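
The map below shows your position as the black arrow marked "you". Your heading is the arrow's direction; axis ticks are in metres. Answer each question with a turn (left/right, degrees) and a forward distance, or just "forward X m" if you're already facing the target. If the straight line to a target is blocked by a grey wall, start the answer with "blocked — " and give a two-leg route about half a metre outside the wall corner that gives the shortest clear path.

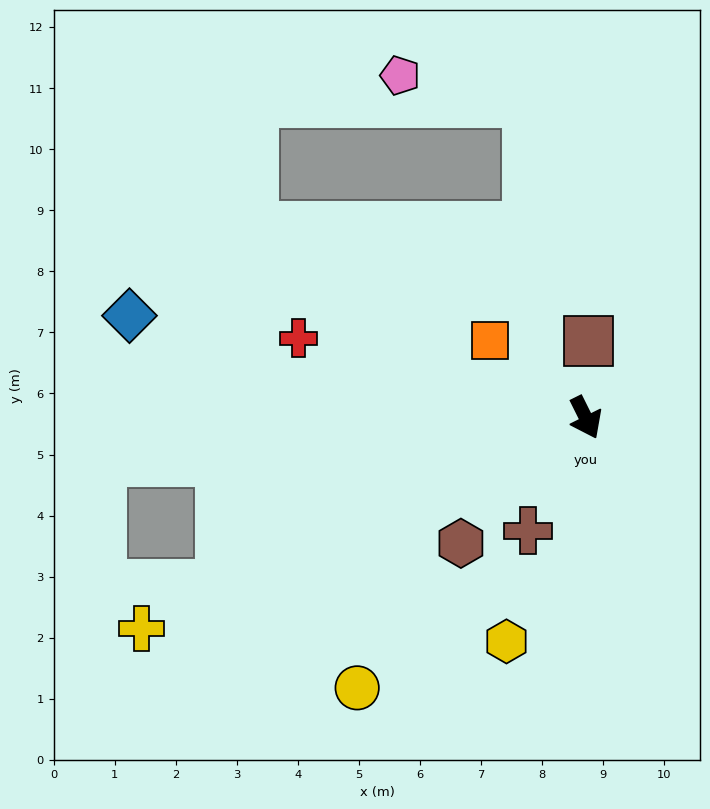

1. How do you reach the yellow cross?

turn right 91°, forward 8.1 m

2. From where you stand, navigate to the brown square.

turn left 152°, forward 1.3 m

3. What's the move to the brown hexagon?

turn right 71°, forward 2.9 m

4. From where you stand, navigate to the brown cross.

turn right 53°, forward 2.1 m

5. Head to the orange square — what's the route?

turn right 155°, forward 2.0 m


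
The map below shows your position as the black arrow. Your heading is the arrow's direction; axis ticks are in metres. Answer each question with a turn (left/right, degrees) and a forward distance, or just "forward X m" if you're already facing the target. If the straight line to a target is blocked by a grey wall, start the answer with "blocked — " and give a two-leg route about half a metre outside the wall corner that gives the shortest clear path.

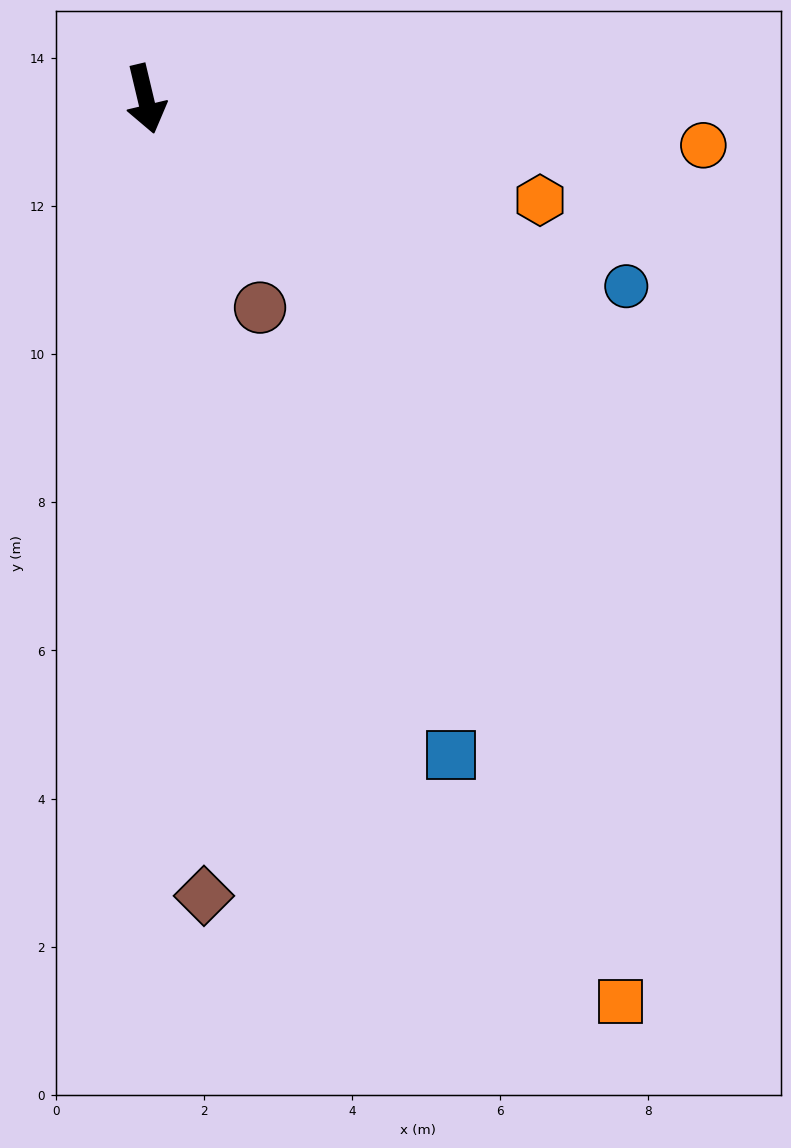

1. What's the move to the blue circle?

turn left 55°, forward 7.0 m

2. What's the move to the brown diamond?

turn right 9°, forward 10.8 m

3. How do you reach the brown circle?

turn left 15°, forward 3.2 m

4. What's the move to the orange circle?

turn left 72°, forward 7.6 m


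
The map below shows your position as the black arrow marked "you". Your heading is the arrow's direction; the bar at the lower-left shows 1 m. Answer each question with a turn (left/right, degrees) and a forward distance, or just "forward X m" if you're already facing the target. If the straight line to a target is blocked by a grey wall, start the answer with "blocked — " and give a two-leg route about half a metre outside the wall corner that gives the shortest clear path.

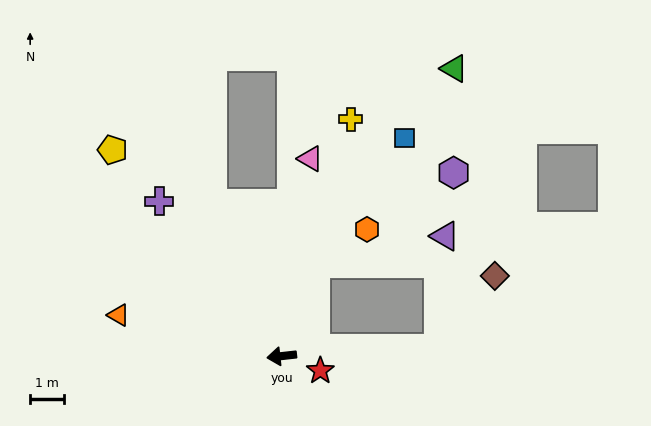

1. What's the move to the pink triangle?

turn right 105°, forward 5.9 m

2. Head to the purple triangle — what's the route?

blocked — turn right 117°, forward 2.9 m, then turn right 57°, forward 3.9 m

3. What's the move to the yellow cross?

turn right 113°, forward 7.3 m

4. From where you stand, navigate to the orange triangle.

turn right 20°, forward 5.0 m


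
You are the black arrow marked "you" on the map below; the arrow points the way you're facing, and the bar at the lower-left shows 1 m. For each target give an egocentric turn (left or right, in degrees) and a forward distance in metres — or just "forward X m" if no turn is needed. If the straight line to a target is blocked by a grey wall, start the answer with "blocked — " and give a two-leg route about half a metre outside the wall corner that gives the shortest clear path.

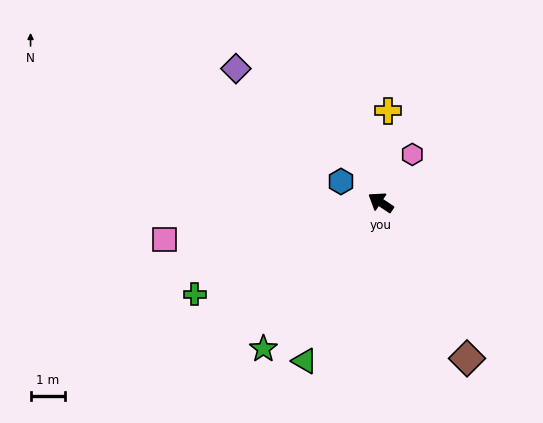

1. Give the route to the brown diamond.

turn left 152°, forward 5.1 m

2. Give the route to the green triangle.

turn left 98°, forward 5.0 m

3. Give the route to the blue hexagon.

turn left 6°, forward 1.3 m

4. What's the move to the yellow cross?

turn right 61°, forward 2.6 m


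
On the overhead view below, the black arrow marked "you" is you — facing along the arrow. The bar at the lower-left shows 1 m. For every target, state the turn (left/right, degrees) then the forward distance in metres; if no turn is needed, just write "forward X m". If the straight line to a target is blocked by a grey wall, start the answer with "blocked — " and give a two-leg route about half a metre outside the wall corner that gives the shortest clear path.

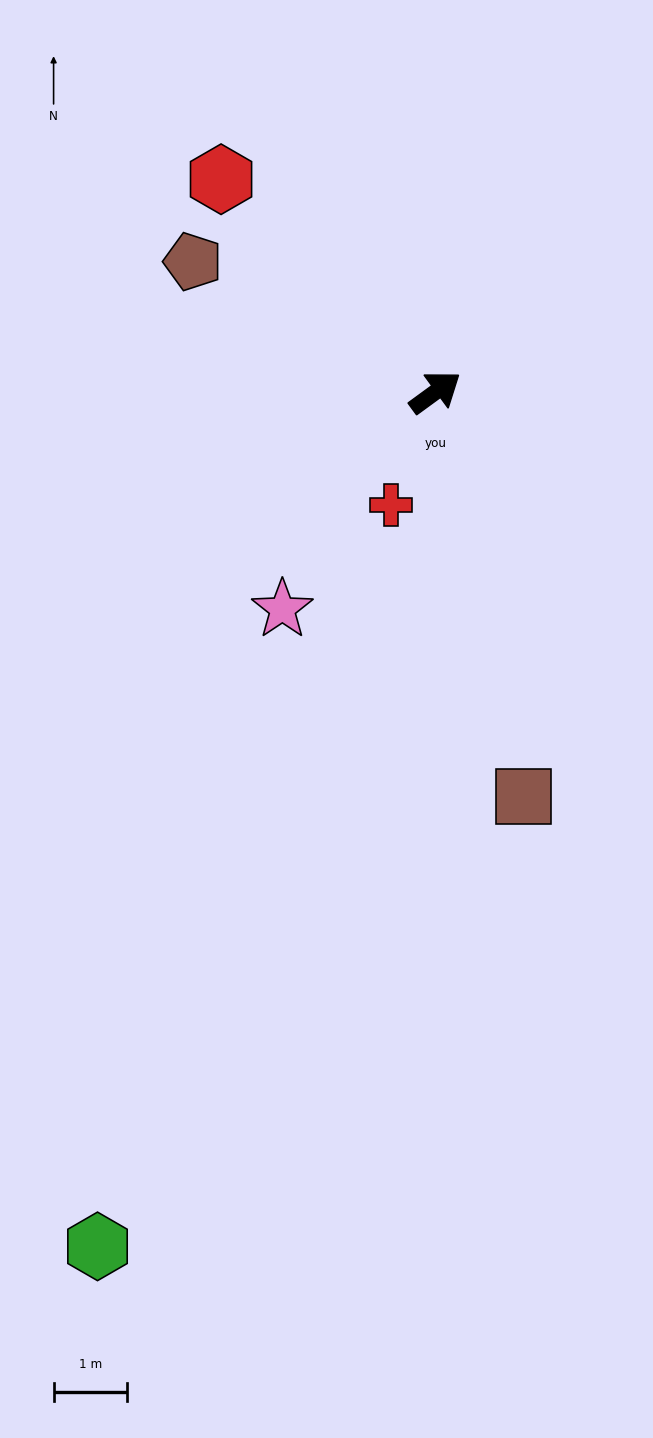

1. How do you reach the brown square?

turn right 114°, forward 5.7 m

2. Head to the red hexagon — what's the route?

turn left 99°, forward 4.1 m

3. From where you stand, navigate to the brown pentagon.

turn left 116°, forward 3.8 m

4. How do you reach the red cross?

turn right 148°, forward 1.7 m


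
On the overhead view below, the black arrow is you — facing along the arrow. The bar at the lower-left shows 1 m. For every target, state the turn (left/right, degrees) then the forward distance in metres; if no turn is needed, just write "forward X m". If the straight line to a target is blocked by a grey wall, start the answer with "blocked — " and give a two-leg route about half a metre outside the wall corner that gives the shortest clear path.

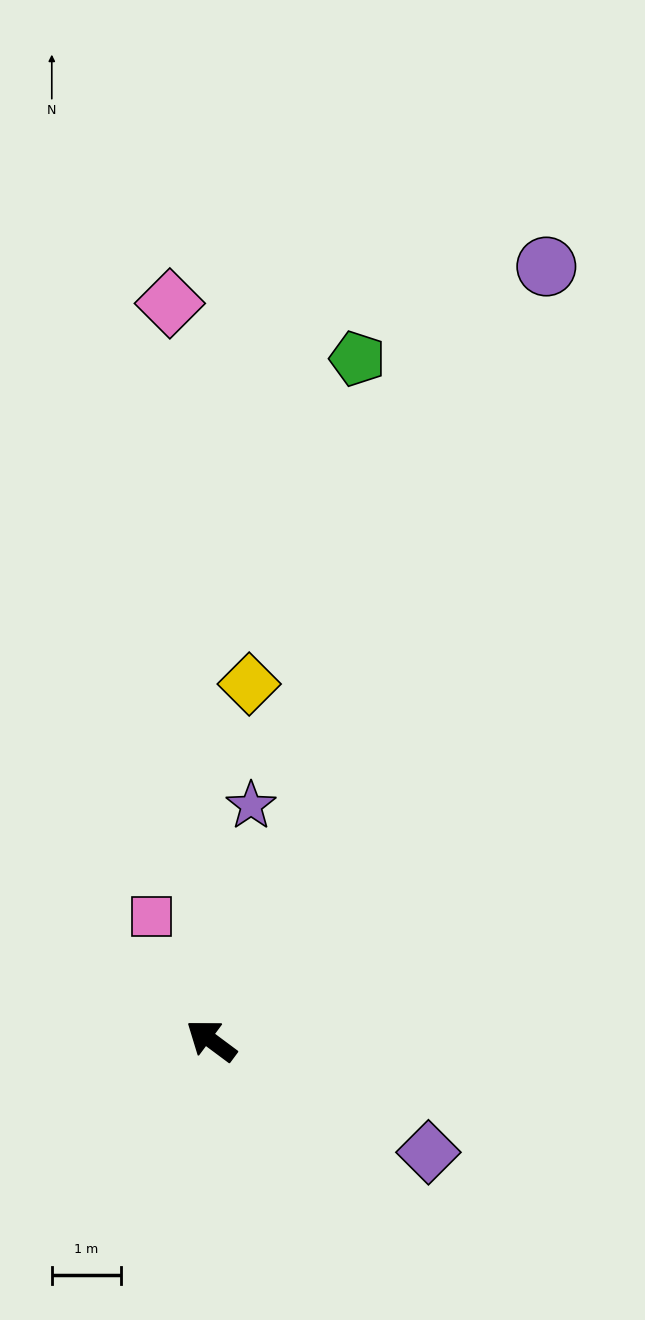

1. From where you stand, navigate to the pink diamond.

turn right 50°, forward 10.6 m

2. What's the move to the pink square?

turn right 28°, forward 2.0 m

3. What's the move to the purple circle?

turn right 77°, forward 12.1 m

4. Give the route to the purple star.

turn right 63°, forward 3.4 m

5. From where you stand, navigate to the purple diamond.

turn right 171°, forward 3.5 m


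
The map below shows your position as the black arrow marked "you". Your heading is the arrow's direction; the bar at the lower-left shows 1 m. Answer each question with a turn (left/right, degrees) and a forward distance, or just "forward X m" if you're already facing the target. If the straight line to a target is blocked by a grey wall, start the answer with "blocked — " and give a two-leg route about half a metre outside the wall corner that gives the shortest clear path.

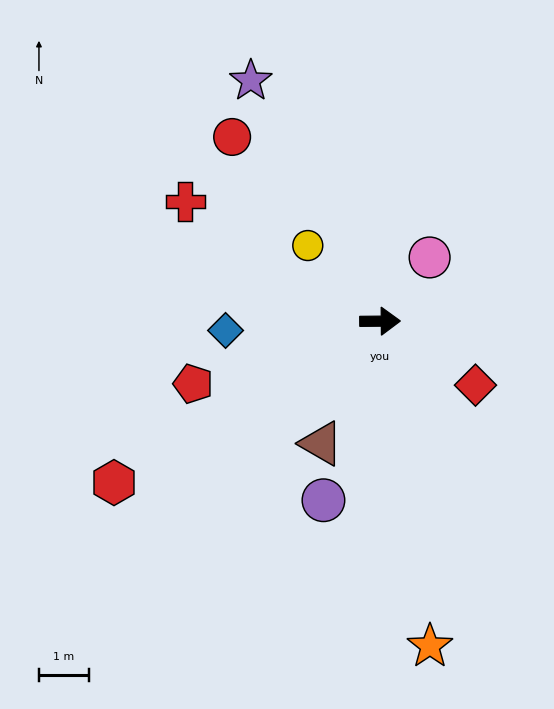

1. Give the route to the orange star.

turn right 82°, forward 6.5 m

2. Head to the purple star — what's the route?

turn left 118°, forward 5.4 m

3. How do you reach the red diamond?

turn right 34°, forward 2.3 m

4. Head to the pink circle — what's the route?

turn left 52°, forward 1.6 m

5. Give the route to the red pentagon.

turn right 162°, forward 3.9 m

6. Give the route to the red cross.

turn left 148°, forward 4.6 m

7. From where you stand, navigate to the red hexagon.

turn right 149°, forward 6.2 m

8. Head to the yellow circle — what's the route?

turn left 133°, forward 2.1 m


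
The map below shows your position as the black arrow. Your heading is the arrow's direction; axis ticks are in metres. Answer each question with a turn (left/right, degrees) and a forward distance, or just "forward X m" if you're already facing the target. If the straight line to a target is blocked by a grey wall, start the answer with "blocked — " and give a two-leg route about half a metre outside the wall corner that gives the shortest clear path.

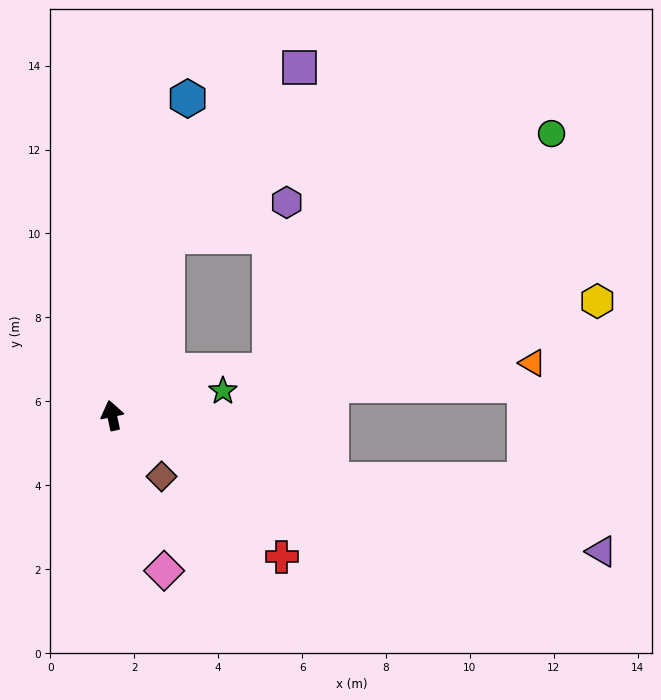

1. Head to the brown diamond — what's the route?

turn right 153°, forward 1.9 m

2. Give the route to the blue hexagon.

turn right 25°, forward 7.8 m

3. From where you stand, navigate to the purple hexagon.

blocked — turn right 29°, forward 4.5 m, then turn right 57°, forward 3.0 m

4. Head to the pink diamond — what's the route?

turn right 174°, forward 3.9 m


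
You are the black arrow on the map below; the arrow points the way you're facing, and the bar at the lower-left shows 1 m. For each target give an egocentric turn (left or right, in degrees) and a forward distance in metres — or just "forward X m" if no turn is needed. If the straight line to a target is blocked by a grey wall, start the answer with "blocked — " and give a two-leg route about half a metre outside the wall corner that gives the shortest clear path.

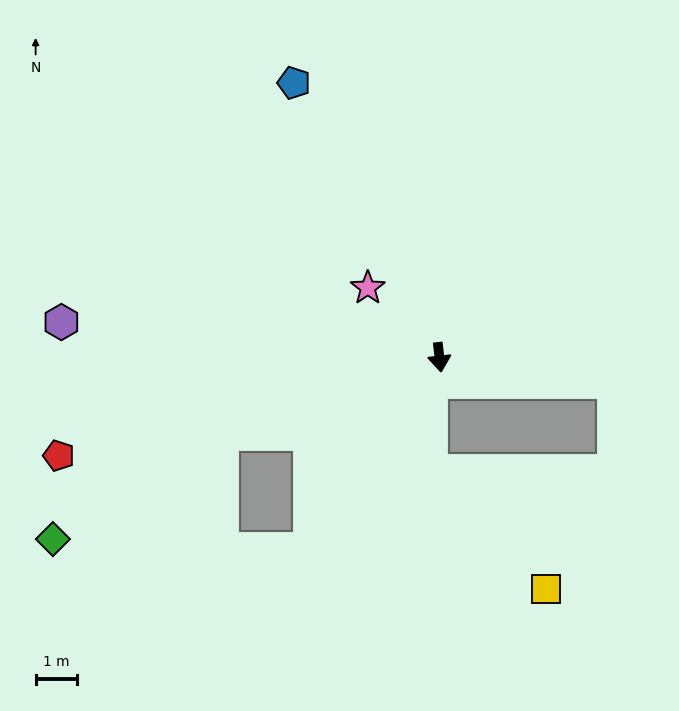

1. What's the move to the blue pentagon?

turn right 158°, forward 7.6 m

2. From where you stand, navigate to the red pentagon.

turn right 82°, forward 9.6 m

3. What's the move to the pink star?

turn right 141°, forward 2.4 m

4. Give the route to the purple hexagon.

turn right 102°, forward 9.3 m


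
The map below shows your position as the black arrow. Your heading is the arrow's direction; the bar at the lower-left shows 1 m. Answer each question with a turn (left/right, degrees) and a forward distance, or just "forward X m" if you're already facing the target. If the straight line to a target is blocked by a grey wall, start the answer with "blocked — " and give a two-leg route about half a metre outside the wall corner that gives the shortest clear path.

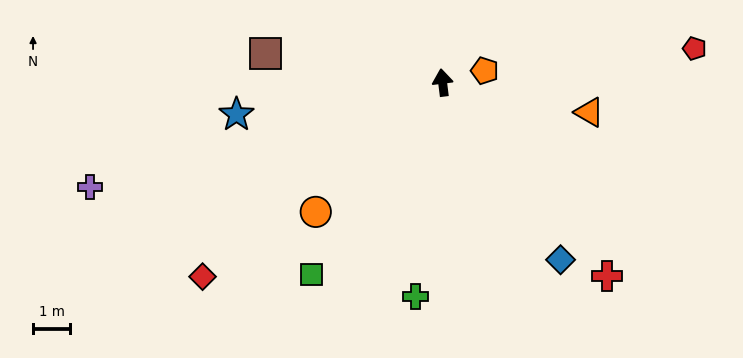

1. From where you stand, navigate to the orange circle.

turn left 129°, forward 4.9 m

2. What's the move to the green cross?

turn left 166°, forward 5.8 m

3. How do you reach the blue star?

turn left 92°, forward 5.6 m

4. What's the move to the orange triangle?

turn right 109°, forward 4.0 m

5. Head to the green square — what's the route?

turn left 139°, forward 6.3 m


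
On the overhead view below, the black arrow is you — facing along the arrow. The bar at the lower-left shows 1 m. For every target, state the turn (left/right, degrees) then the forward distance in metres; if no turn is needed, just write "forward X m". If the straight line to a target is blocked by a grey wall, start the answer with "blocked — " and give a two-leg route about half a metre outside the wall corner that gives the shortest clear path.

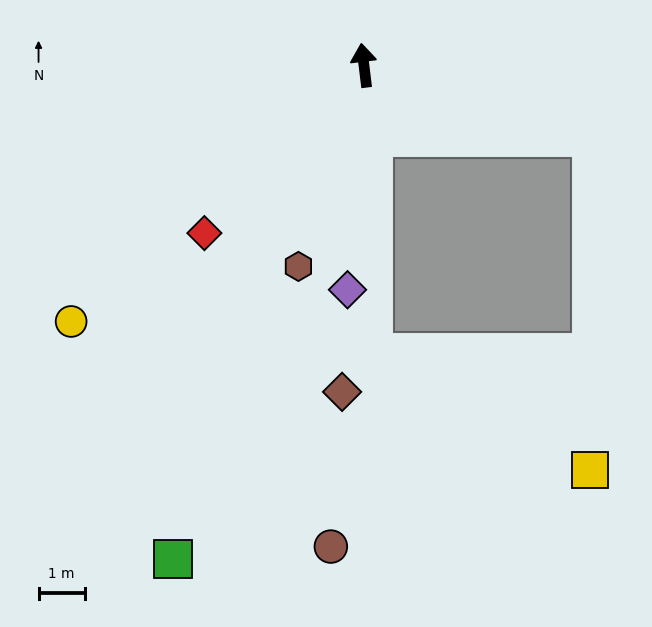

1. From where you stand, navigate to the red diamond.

turn left 130°, forward 5.0 m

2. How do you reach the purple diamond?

turn left 169°, forward 4.9 m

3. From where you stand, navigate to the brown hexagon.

turn left 155°, forward 4.6 m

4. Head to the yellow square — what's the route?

blocked — turn right 114°, forward 5.2 m, then turn right 73°, forward 7.2 m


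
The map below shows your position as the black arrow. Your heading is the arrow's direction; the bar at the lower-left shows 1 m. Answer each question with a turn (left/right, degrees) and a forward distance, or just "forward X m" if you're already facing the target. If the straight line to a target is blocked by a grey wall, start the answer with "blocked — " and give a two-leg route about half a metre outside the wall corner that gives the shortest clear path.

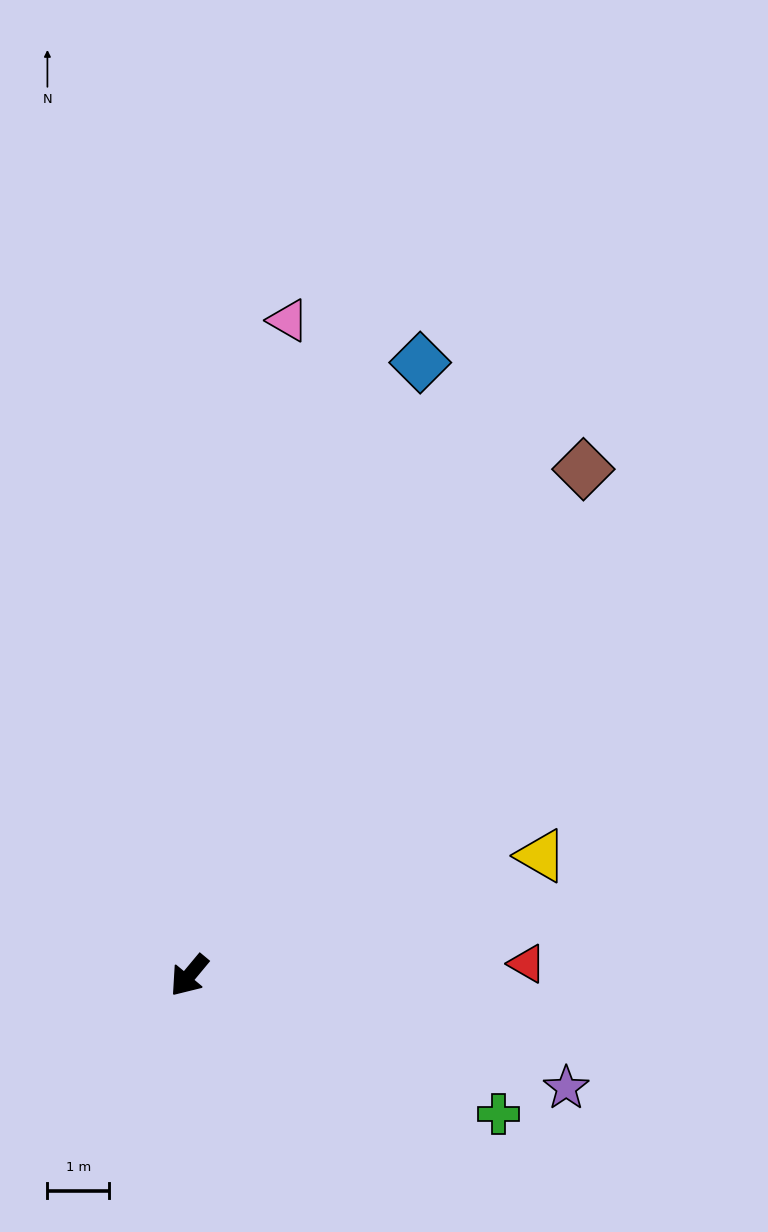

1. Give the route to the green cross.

turn left 106°, forward 5.5 m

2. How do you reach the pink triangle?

turn right 149°, forward 10.7 m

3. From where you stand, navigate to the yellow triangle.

turn left 149°, forward 6.0 m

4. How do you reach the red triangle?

turn left 132°, forward 5.5 m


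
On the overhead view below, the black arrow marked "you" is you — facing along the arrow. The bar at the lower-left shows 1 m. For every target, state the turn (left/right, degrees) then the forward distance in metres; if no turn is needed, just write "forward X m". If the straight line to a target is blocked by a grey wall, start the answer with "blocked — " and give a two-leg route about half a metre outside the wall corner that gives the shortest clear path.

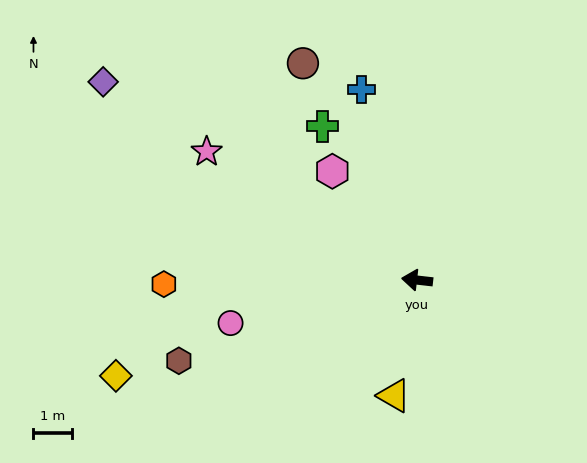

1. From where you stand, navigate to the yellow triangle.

turn left 85°, forward 3.1 m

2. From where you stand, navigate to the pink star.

turn right 25°, forward 6.4 m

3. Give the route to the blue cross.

turn right 67°, forward 5.2 m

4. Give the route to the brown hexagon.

turn left 25°, forward 6.5 m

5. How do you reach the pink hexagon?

turn right 46°, forward 3.6 m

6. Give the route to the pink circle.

turn left 19°, forward 5.0 m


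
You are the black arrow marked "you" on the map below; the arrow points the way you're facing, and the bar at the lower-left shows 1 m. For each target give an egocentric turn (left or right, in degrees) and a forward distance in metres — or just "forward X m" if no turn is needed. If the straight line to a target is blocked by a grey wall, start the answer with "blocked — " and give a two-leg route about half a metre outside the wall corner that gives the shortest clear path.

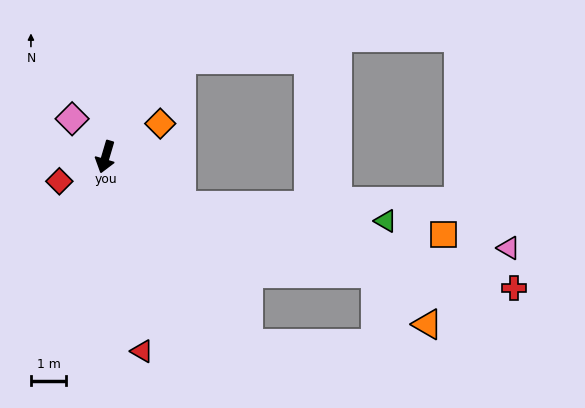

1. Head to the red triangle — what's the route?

turn left 27°, forward 5.6 m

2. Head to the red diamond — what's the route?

turn right 46°, forward 1.5 m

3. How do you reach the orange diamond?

turn left 138°, forward 1.8 m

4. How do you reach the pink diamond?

turn right 122°, forward 1.4 m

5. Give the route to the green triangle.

blocked — turn left 74°, forward 2.6 m, then turn left 28°, forward 5.8 m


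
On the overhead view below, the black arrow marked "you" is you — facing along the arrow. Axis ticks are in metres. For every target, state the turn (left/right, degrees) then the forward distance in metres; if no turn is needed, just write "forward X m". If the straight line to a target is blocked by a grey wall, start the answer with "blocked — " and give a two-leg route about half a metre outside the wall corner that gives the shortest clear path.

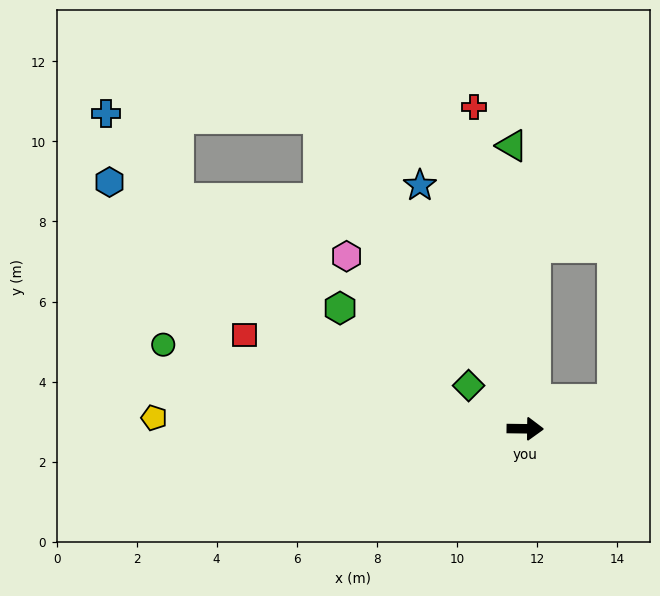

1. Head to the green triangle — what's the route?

turn left 93°, forward 7.1 m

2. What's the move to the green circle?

turn left 168°, forward 9.3 m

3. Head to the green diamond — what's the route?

turn left 143°, forward 1.8 m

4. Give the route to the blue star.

turn left 114°, forward 6.6 m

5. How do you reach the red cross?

turn left 100°, forward 8.1 m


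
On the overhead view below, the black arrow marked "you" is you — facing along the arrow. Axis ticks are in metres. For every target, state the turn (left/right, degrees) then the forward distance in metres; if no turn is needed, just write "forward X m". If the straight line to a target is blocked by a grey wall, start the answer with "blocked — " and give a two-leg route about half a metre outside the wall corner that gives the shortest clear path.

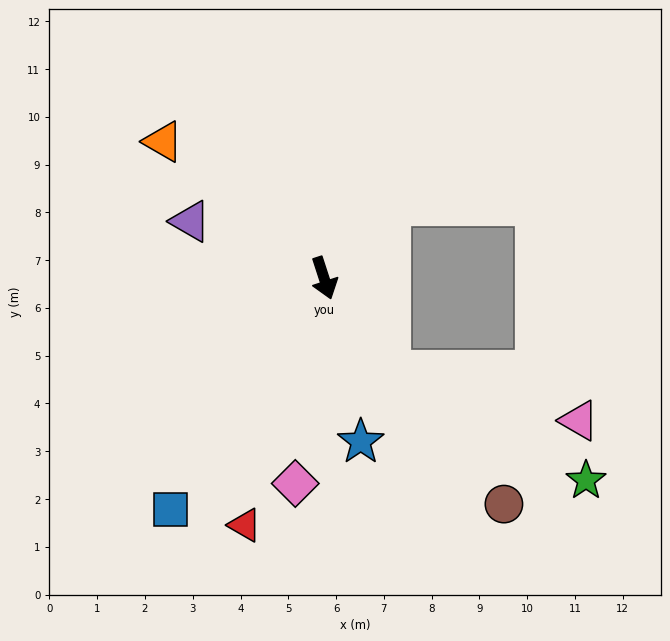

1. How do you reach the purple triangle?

turn right 131°, forward 3.0 m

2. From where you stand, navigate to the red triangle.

turn right 36°, forward 5.4 m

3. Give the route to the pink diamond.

turn right 26°, forward 4.3 m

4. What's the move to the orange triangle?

turn right 148°, forward 4.4 m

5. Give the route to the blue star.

turn right 5°, forward 3.5 m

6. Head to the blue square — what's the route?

turn right 52°, forward 5.8 m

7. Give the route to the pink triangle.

blocked — turn left 18°, forward 2.4 m, then turn left 39°, forward 4.1 m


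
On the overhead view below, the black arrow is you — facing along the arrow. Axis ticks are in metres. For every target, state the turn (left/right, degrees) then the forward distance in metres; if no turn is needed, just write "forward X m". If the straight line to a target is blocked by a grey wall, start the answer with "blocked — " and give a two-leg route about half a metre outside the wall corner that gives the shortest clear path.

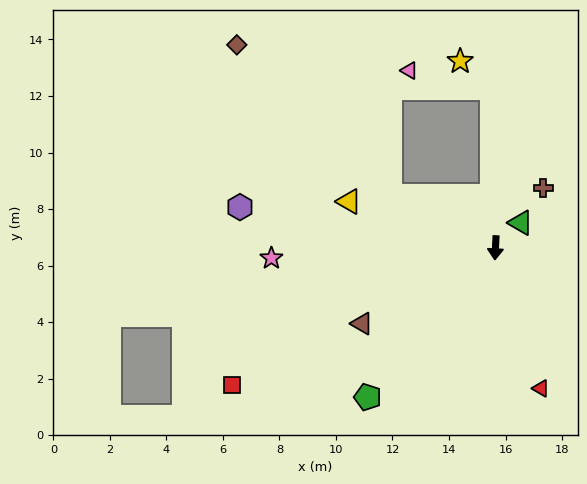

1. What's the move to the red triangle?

turn left 21°, forward 5.2 m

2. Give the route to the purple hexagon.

turn right 96°, forward 9.2 m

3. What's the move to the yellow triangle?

turn right 105°, forward 5.4 m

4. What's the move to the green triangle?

turn left 138°, forward 1.3 m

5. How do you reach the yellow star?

blocked — turn right 176°, forward 5.7 m, then turn left 48°, forward 1.5 m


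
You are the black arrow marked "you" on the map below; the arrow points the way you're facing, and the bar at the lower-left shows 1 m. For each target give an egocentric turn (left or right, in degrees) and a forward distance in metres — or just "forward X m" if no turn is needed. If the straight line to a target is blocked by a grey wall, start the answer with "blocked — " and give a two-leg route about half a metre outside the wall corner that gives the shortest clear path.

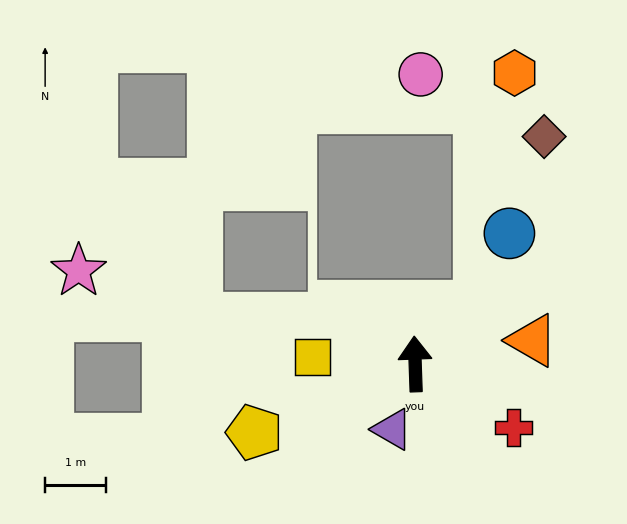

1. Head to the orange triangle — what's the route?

turn right 81°, forward 2.0 m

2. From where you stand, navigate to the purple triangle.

turn left 159°, forward 1.1 m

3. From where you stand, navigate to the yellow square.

turn left 84°, forward 1.7 m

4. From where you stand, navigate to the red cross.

turn right 125°, forward 1.9 m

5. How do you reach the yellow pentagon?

turn left 111°, forward 2.9 m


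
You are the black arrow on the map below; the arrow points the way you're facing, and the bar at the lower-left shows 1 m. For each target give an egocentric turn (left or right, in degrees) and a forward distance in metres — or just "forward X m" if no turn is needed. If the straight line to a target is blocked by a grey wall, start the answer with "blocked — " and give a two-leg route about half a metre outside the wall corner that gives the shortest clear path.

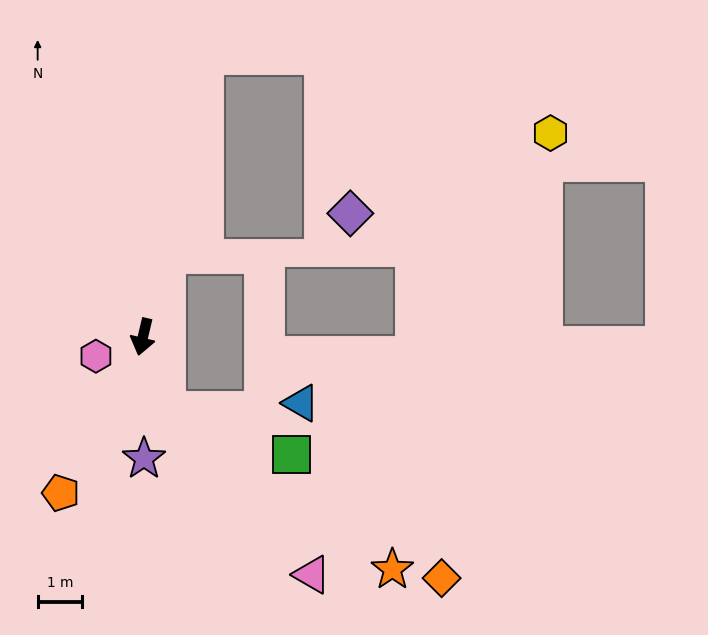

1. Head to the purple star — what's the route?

turn left 14°, forward 2.7 m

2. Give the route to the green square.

blocked — turn left 32°, forward 1.7 m, then turn left 52°, forward 3.0 m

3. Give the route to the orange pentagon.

turn right 14°, forward 4.0 m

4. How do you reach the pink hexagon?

turn right 54°, forward 1.1 m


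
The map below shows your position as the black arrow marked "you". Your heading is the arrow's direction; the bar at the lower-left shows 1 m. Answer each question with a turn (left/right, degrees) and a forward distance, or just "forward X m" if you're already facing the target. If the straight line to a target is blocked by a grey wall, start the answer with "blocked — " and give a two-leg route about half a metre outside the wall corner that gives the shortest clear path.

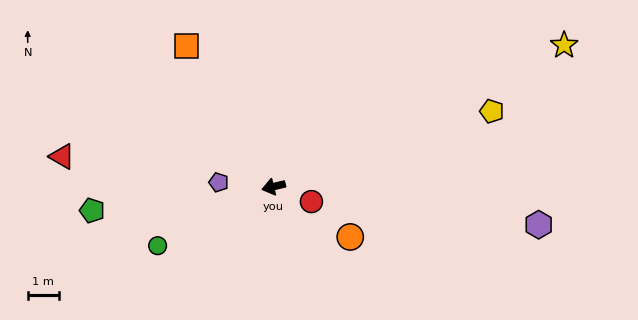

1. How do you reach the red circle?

turn left 145°, forward 1.3 m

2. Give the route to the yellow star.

turn right 168°, forward 10.4 m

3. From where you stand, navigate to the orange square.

turn right 72°, forward 5.3 m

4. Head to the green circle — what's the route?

turn left 13°, forward 4.2 m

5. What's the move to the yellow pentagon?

turn right 175°, forward 7.4 m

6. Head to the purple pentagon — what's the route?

turn right 18°, forward 1.8 m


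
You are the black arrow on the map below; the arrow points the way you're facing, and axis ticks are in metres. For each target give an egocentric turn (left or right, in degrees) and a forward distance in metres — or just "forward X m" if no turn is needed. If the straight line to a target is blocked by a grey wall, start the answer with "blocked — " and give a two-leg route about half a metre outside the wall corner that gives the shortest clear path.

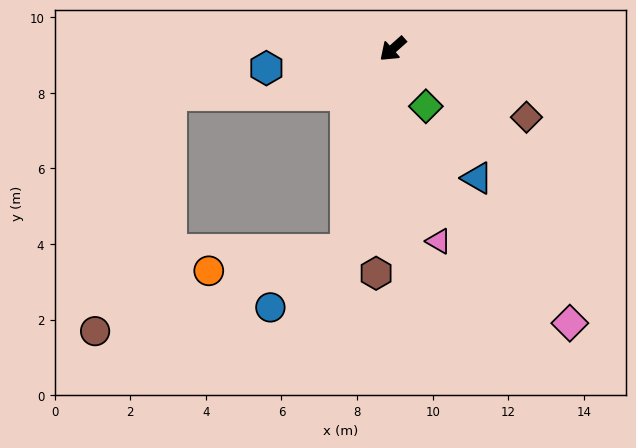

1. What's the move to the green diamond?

turn left 78°, forward 1.8 m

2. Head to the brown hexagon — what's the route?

turn left 44°, forward 6.0 m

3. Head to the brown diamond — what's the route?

turn left 111°, forward 4.0 m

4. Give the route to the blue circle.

blocked — turn left 35°, forward 5.5 m, then turn right 39°, forward 2.5 m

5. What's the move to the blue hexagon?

turn right 33°, forward 3.4 m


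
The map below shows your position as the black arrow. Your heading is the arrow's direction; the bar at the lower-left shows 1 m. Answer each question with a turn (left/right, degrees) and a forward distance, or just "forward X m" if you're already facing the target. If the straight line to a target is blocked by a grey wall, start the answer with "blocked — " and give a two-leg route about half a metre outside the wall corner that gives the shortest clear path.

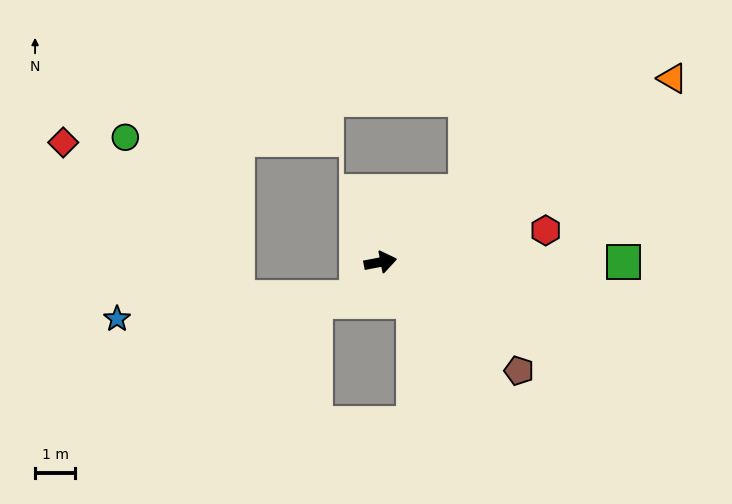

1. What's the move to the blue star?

blocked — turn right 136°, forward 1.1 m, then turn right 50°, forward 6.0 m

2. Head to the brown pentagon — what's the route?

turn right 49°, forward 4.4 m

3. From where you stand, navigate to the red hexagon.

forward 4.2 m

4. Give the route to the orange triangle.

turn left 21°, forward 8.7 m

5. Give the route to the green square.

turn right 11°, forward 6.1 m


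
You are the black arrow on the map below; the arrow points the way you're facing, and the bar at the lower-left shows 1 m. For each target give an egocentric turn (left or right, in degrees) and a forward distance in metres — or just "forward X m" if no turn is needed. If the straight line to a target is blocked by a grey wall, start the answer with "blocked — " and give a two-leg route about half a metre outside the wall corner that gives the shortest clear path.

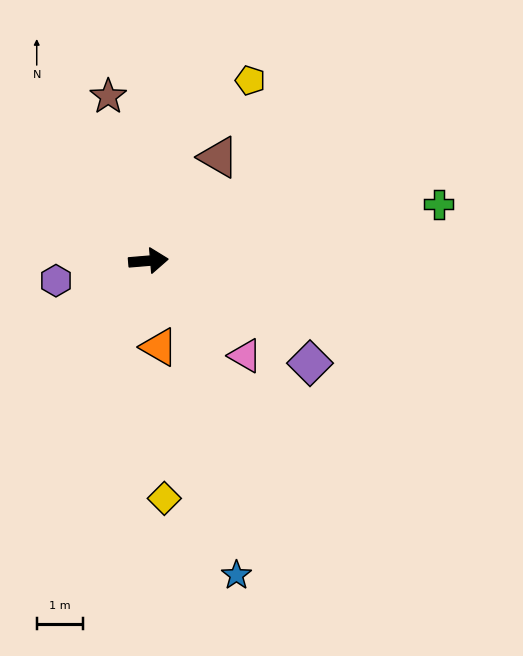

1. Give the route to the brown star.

turn left 99°, forward 3.7 m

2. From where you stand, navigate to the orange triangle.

turn right 88°, forward 1.9 m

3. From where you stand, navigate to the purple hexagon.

turn right 173°, forward 2.0 m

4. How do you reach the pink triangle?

turn right 49°, forward 2.9 m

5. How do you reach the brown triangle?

turn left 51°, forward 2.7 m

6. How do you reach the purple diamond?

turn right 37°, forward 4.1 m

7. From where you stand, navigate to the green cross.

turn left 6°, forward 6.4 m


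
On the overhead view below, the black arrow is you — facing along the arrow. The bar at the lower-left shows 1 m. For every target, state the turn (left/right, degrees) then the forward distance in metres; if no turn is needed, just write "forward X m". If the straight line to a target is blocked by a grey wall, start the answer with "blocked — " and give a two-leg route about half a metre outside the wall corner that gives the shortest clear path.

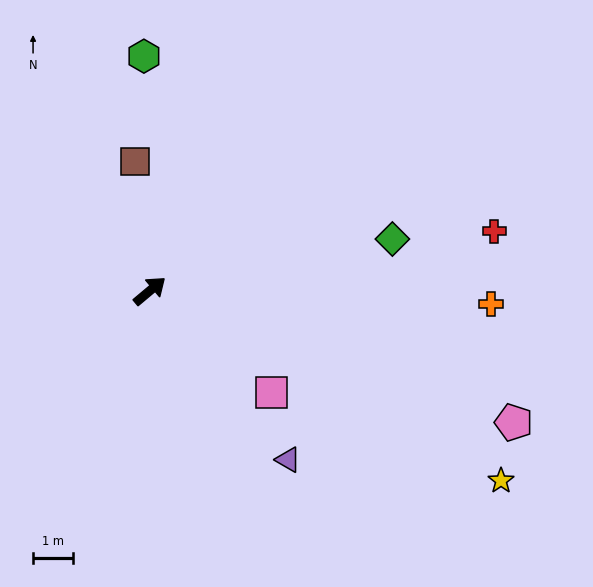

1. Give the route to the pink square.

turn right 80°, forward 4.0 m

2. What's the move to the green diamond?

turn right 28°, forward 6.2 m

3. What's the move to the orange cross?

turn right 42°, forward 8.6 m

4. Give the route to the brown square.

turn left 57°, forward 3.3 m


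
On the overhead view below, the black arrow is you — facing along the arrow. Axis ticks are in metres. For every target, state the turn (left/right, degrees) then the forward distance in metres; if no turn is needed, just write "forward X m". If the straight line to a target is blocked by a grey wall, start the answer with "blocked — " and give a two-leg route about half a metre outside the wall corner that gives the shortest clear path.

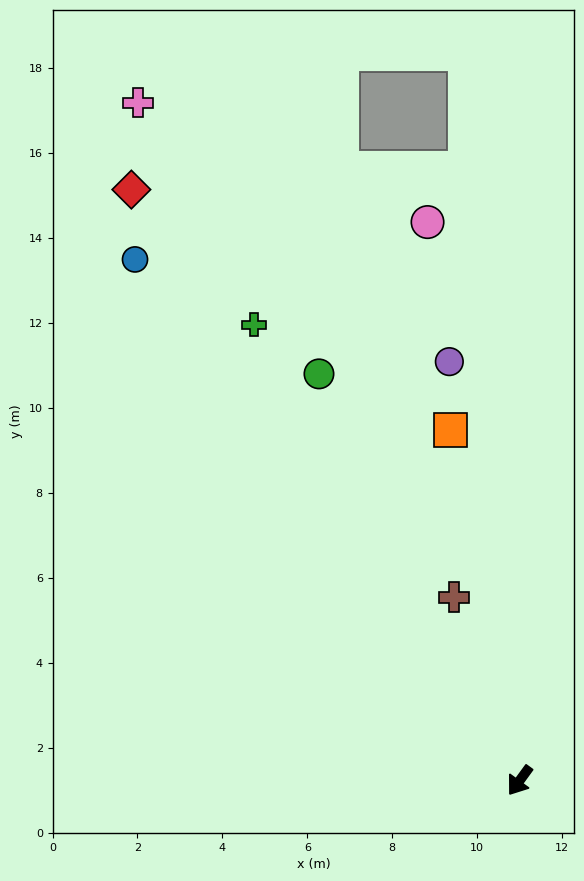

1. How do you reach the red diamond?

turn right 111°, forward 16.7 m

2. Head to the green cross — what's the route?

turn right 114°, forward 12.4 m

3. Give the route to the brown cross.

turn right 124°, forward 4.6 m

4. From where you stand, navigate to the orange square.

turn right 133°, forward 8.4 m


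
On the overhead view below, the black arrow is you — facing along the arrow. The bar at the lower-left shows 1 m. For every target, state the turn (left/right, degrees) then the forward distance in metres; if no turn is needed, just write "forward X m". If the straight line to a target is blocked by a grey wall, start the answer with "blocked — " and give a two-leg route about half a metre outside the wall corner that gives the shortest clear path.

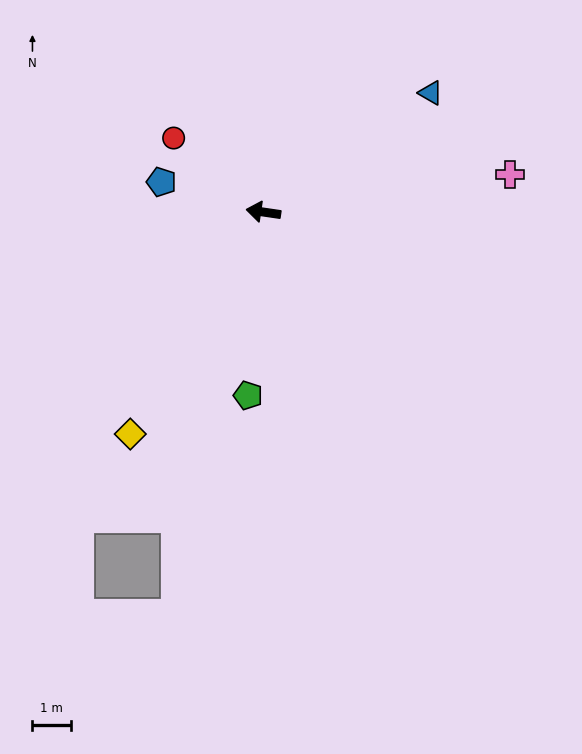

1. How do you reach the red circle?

turn right 31°, forward 3.0 m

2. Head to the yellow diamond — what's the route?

turn left 67°, forward 6.8 m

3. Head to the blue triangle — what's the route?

turn right 136°, forward 5.4 m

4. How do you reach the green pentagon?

turn left 94°, forward 4.8 m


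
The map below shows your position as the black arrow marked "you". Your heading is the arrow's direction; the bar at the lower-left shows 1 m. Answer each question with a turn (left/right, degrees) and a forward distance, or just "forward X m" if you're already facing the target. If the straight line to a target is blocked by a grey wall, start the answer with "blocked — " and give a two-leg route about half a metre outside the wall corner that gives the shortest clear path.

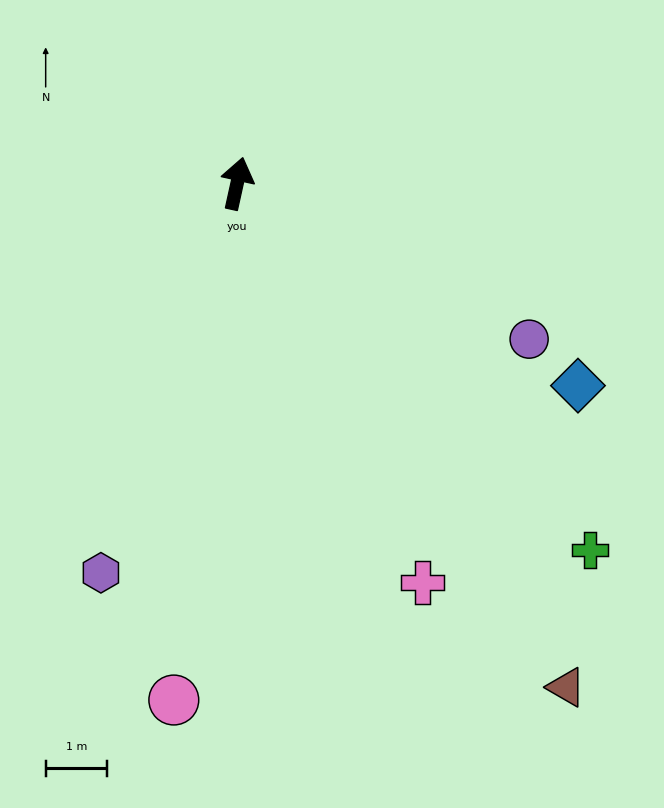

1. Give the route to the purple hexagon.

turn left 173°, forward 6.7 m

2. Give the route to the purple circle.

turn right 106°, forward 5.4 m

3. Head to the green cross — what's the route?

turn right 124°, forward 8.3 m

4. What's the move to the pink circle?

turn right 175°, forward 8.5 m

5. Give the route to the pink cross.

turn right 143°, forward 7.2 m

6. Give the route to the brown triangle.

turn right 134°, forward 9.8 m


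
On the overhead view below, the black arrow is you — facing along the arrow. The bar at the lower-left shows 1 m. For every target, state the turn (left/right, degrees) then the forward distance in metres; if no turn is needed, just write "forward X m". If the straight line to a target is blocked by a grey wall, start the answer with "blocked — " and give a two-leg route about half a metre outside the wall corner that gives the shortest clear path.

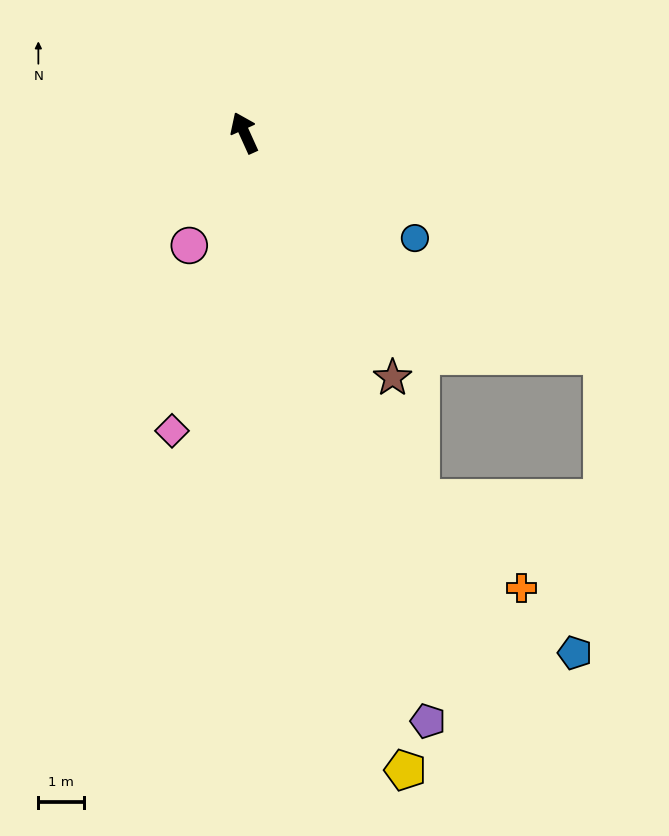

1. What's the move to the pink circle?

turn left 130°, forward 2.7 m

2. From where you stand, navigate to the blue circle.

turn right 146°, forward 4.4 m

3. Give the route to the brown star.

turn right 173°, forward 6.2 m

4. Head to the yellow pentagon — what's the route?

turn left 170°, forward 14.3 m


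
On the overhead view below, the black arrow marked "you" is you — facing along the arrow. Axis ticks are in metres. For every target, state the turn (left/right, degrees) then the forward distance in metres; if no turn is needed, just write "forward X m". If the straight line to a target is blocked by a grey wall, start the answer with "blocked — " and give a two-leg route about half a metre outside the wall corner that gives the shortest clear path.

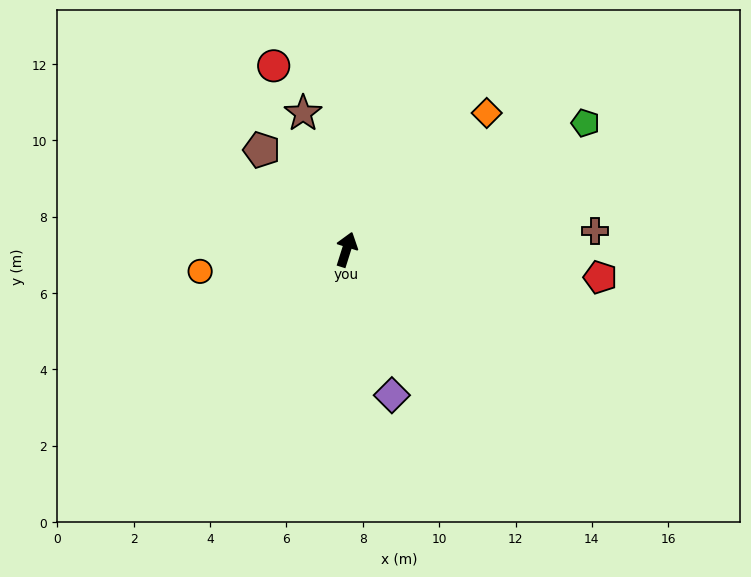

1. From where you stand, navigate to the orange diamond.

turn right 28°, forward 5.1 m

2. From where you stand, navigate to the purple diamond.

turn right 145°, forward 4.0 m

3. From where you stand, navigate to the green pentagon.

turn right 45°, forward 7.1 m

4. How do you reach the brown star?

turn left 35°, forward 3.7 m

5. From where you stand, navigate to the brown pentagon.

turn left 58°, forward 3.4 m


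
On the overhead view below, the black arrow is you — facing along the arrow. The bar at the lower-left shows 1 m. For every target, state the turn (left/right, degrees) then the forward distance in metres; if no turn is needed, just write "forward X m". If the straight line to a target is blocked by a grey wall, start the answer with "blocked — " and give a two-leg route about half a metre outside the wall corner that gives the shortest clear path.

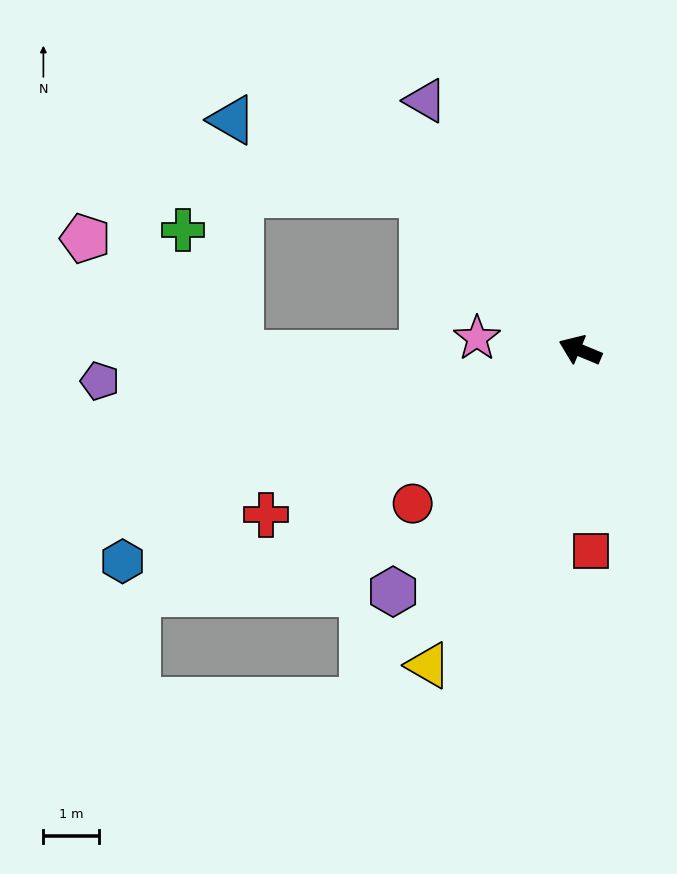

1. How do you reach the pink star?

turn left 16°, forward 1.9 m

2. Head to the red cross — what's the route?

turn left 50°, forward 6.4 m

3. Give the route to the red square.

turn left 116°, forward 3.6 m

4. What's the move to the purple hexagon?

turn left 75°, forward 5.5 m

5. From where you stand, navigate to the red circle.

turn left 65°, forward 4.1 m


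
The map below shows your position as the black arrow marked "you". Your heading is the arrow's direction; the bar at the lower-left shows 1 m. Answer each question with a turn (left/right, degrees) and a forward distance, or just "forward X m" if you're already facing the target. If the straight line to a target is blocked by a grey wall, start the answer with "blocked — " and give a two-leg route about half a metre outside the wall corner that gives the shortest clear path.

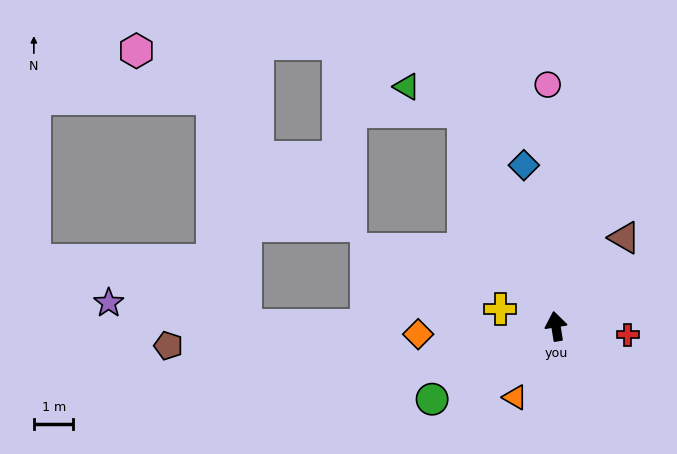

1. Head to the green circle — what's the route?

turn left 111°, forward 3.6 m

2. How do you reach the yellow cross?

turn left 64°, forward 1.5 m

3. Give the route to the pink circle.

turn right 7°, forward 6.1 m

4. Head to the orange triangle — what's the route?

turn left 141°, forward 2.1 m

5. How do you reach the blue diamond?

turn left 2°, forward 4.1 m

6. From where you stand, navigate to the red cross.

turn right 106°, forward 1.8 m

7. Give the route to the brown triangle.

turn right 47°, forward 2.8 m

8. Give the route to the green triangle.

blocked — turn left 14°, forward 5.9 m, then turn left 44°, forward 1.6 m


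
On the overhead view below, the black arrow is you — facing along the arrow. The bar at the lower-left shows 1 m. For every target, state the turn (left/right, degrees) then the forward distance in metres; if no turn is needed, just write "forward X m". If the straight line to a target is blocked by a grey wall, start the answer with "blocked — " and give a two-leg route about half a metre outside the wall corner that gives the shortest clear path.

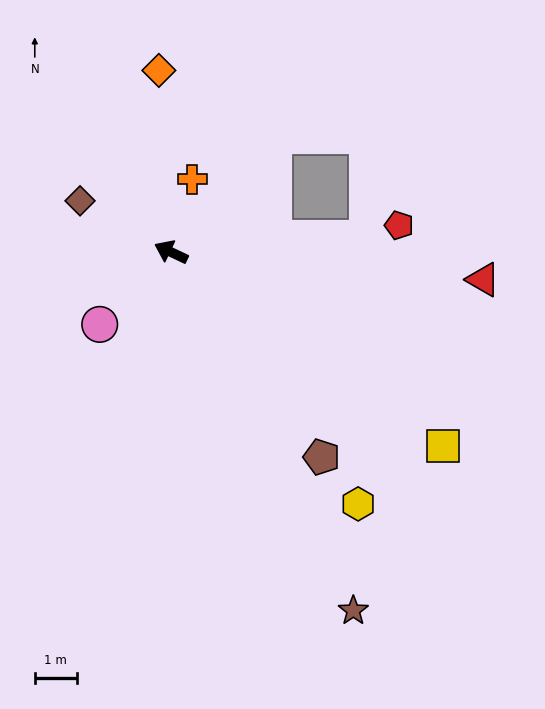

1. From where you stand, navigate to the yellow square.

turn left 170°, forward 7.9 m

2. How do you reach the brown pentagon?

turn left 152°, forward 6.0 m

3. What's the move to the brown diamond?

turn right 4°, forward 2.5 m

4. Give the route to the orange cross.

turn right 81°, forward 1.8 m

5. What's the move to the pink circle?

turn left 71°, forward 2.4 m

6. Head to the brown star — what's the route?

turn left 142°, forward 9.6 m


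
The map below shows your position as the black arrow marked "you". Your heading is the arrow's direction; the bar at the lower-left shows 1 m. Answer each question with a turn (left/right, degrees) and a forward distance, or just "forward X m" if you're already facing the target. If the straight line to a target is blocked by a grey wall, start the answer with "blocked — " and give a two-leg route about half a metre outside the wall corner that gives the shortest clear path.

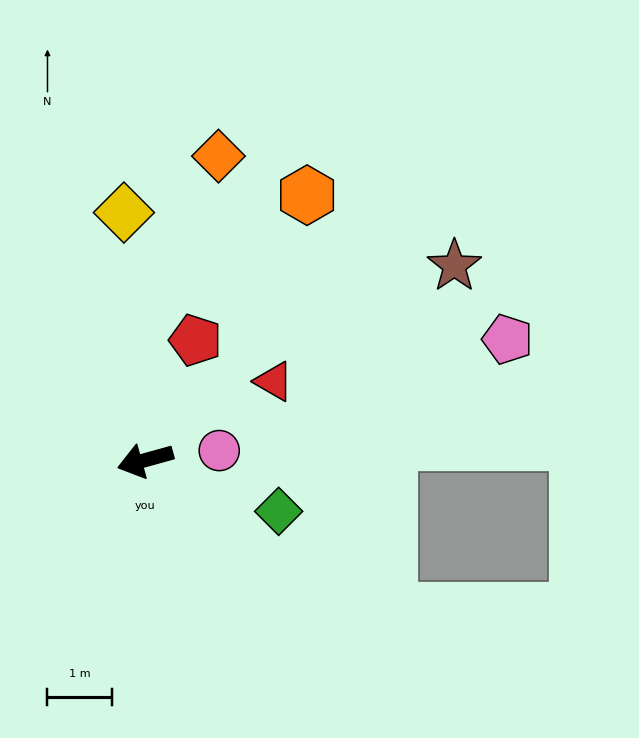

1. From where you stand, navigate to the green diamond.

turn left 143°, forward 2.2 m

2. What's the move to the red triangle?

turn right 164°, forward 2.3 m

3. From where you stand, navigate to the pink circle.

turn left 172°, forward 1.2 m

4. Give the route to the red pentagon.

turn right 128°, forward 2.0 m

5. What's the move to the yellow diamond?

turn right 101°, forward 3.9 m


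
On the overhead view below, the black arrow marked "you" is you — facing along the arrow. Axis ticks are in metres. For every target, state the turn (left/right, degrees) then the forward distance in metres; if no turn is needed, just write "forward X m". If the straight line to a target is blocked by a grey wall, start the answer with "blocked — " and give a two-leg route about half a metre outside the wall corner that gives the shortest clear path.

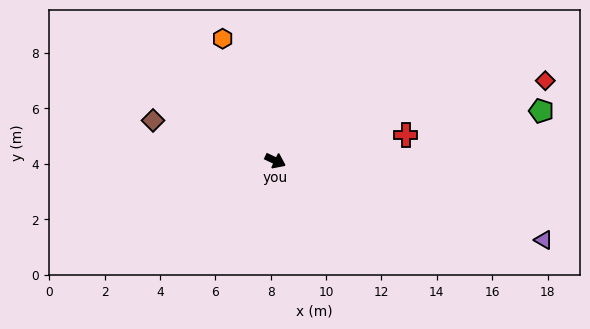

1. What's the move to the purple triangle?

turn left 9°, forward 10.1 m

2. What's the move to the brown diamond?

turn right 173°, forward 4.7 m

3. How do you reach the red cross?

turn left 37°, forward 4.8 m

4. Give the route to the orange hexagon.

turn left 139°, forward 4.8 m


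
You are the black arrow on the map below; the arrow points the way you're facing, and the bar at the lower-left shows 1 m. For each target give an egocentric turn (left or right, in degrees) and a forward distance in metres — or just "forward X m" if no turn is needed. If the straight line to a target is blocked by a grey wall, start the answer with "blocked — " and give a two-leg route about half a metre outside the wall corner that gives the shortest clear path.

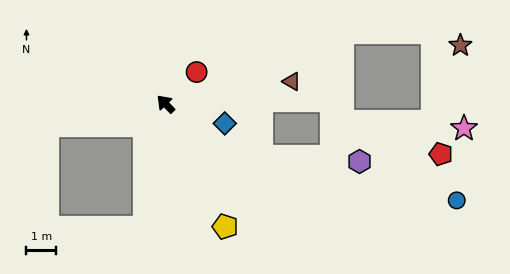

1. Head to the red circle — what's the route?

turn right 88°, forward 1.5 m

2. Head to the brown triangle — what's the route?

turn right 124°, forward 4.4 m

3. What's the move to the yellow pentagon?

turn left 162°, forward 4.6 m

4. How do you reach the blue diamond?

turn right 152°, forward 2.1 m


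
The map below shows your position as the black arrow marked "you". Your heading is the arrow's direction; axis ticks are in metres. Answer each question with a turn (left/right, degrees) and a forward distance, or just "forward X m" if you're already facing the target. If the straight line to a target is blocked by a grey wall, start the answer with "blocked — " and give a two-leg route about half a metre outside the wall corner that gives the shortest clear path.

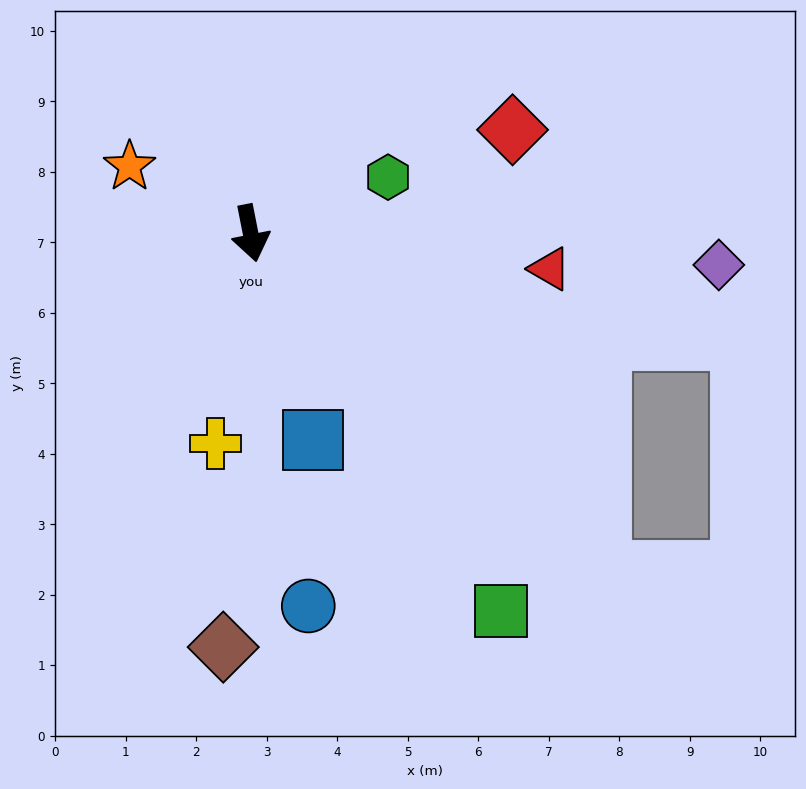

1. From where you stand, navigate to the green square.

turn left 22°, forward 6.4 m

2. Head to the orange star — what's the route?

turn right 130°, forward 2.0 m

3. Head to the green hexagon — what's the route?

turn left 101°, forward 2.1 m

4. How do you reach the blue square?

turn left 6°, forward 3.1 m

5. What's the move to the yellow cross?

turn right 21°, forward 3.0 m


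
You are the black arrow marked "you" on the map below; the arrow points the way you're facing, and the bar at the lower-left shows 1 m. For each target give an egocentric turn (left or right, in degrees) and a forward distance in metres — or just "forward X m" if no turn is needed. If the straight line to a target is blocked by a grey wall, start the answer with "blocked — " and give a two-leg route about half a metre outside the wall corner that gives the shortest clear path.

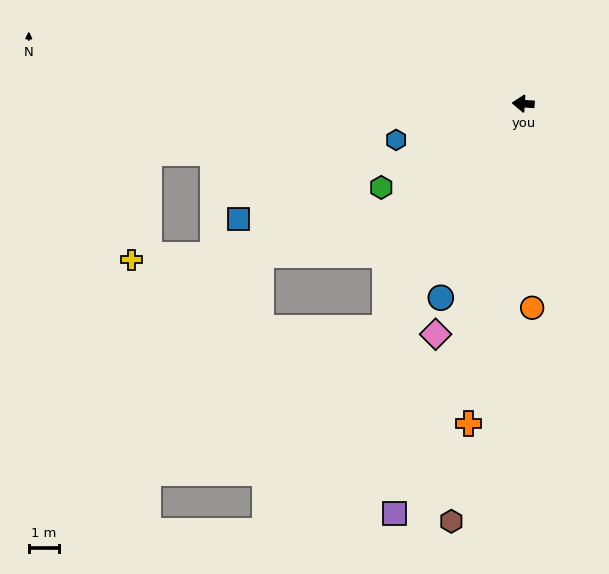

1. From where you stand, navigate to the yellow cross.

blocked — turn left 11°, forward 12.4 m, then turn left 73°, forward 3.5 m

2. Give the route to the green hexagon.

turn left 34°, forward 5.4 m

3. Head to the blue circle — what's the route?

turn left 71°, forward 6.9 m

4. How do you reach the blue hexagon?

turn left 20°, forward 4.3 m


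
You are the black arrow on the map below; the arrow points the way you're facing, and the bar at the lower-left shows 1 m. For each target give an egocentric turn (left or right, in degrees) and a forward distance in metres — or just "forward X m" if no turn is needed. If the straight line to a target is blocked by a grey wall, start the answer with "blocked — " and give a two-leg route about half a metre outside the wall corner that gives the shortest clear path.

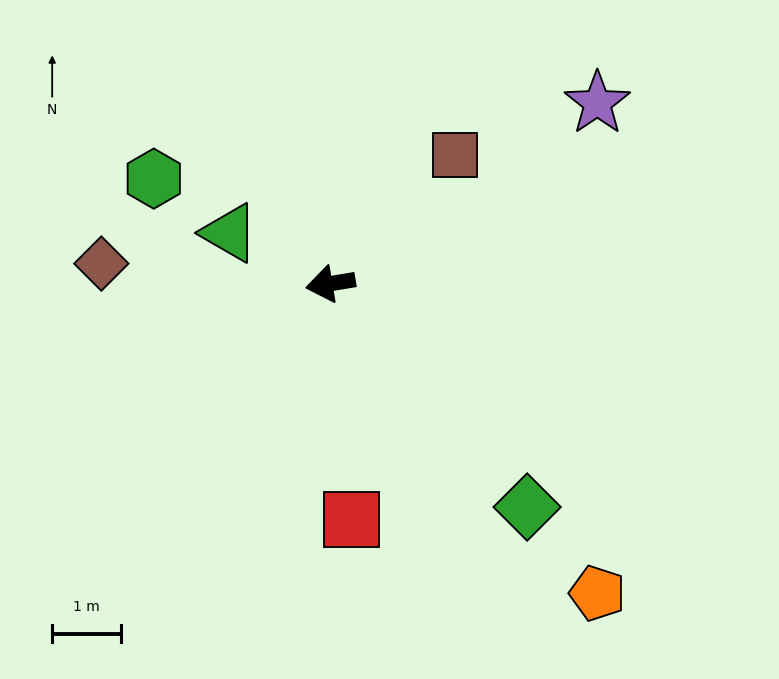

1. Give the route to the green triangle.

turn right 36°, forward 1.6 m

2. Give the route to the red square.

turn left 86°, forward 3.5 m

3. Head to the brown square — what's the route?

turn right 143°, forward 2.6 m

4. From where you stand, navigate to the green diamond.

turn left 122°, forward 4.3 m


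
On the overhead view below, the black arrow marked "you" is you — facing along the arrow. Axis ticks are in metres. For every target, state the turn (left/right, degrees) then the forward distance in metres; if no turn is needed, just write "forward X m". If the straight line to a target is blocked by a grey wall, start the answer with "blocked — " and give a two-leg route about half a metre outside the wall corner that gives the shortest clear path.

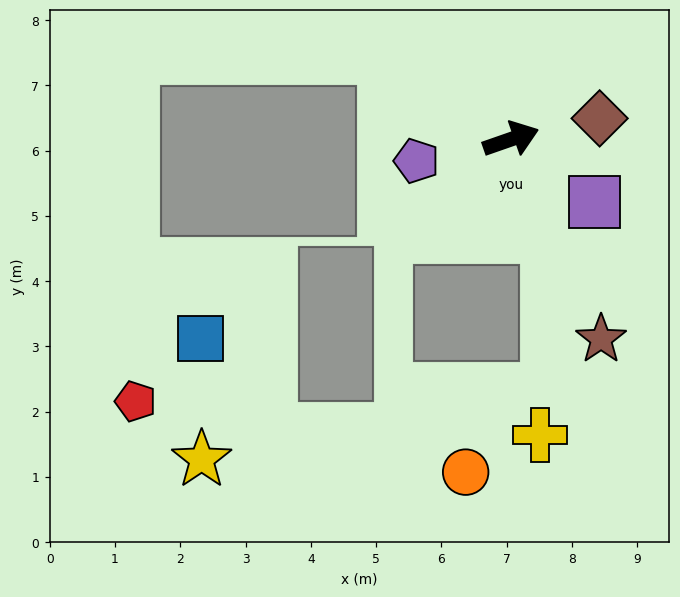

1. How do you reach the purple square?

turn right 56°, forward 1.6 m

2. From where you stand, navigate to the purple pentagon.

turn left 174°, forward 1.5 m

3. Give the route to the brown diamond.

turn right 6°, forward 1.4 m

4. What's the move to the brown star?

turn right 85°, forward 3.4 m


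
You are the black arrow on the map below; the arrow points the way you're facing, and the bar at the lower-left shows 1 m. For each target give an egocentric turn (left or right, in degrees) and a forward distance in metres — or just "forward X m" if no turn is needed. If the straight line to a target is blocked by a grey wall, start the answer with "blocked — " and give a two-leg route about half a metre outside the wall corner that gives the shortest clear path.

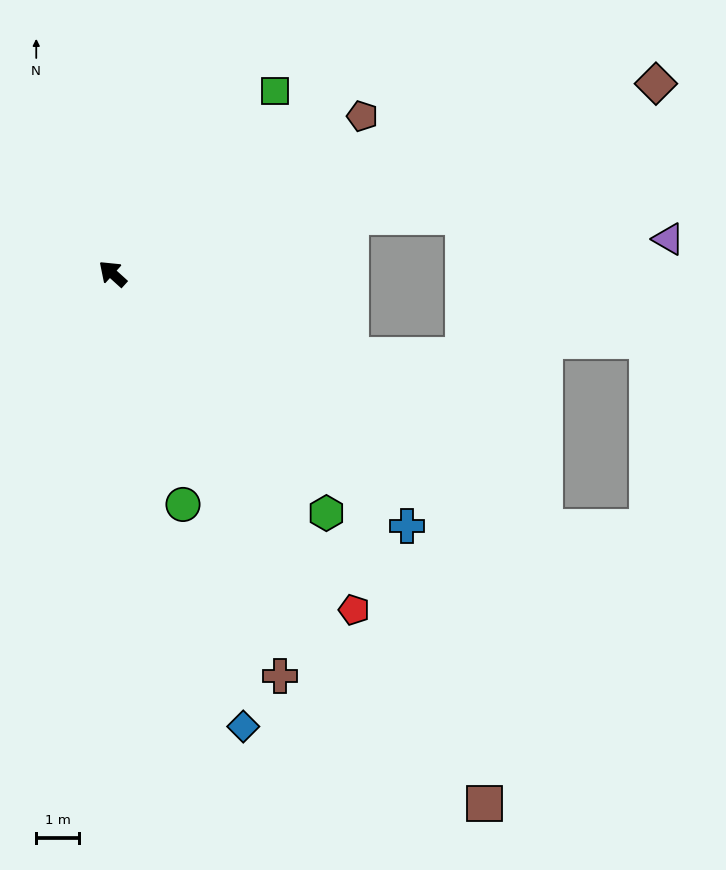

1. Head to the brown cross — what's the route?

turn left 155°, forward 10.2 m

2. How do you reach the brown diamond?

turn right 119°, forward 13.5 m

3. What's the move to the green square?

turn right 90°, forward 5.7 m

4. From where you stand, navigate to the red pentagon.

turn left 168°, forward 9.7 m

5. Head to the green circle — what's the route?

turn left 149°, forward 5.7 m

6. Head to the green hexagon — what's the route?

turn left 174°, forward 7.6 m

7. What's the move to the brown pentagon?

turn right 106°, forward 6.9 m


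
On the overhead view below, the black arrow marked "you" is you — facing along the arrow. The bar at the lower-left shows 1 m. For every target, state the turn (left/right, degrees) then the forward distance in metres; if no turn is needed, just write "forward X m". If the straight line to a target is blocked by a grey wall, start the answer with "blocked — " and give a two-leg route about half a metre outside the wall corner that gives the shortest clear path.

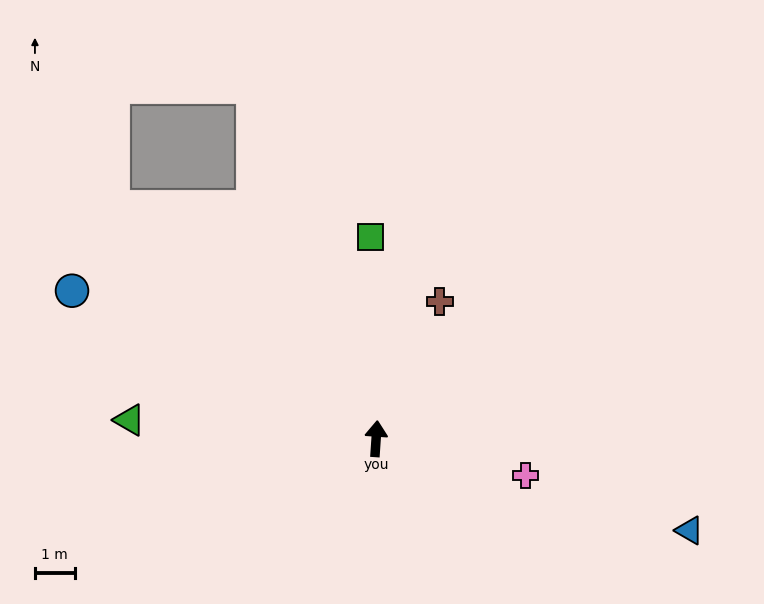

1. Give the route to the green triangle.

turn left 90°, forward 6.2 m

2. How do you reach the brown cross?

turn right 21°, forward 3.8 m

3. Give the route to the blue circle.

turn left 68°, forward 8.5 m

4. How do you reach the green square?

turn left 5°, forward 5.1 m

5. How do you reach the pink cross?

turn right 100°, forward 3.9 m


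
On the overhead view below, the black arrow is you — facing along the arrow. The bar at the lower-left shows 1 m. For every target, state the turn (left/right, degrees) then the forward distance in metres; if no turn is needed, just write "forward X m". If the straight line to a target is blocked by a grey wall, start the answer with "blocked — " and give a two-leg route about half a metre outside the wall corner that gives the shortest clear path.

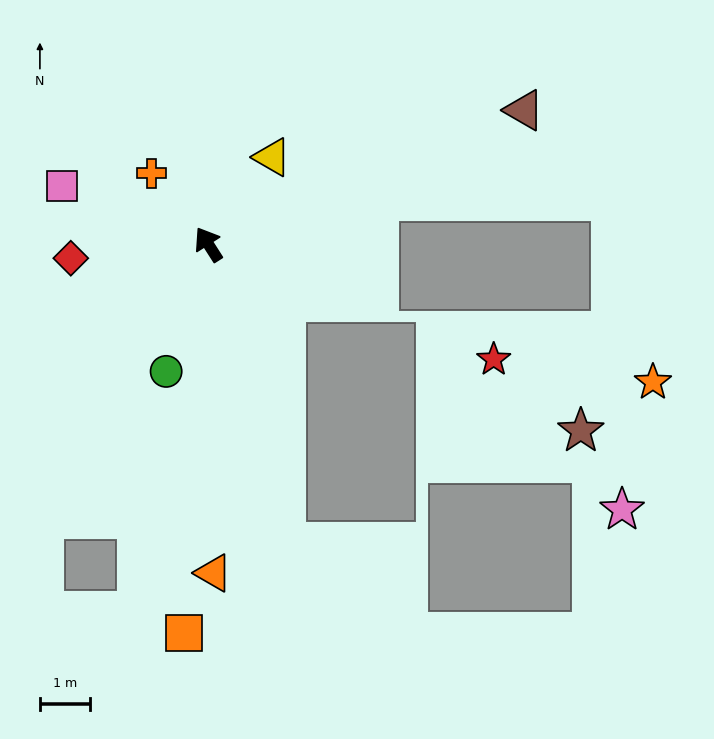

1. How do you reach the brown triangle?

turn right 100°, forward 6.9 m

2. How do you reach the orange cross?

turn left 6°, forward 1.8 m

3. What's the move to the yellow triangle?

turn right 69°, forward 2.2 m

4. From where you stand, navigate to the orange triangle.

turn left 148°, forward 6.6 m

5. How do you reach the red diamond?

turn left 63°, forward 2.8 m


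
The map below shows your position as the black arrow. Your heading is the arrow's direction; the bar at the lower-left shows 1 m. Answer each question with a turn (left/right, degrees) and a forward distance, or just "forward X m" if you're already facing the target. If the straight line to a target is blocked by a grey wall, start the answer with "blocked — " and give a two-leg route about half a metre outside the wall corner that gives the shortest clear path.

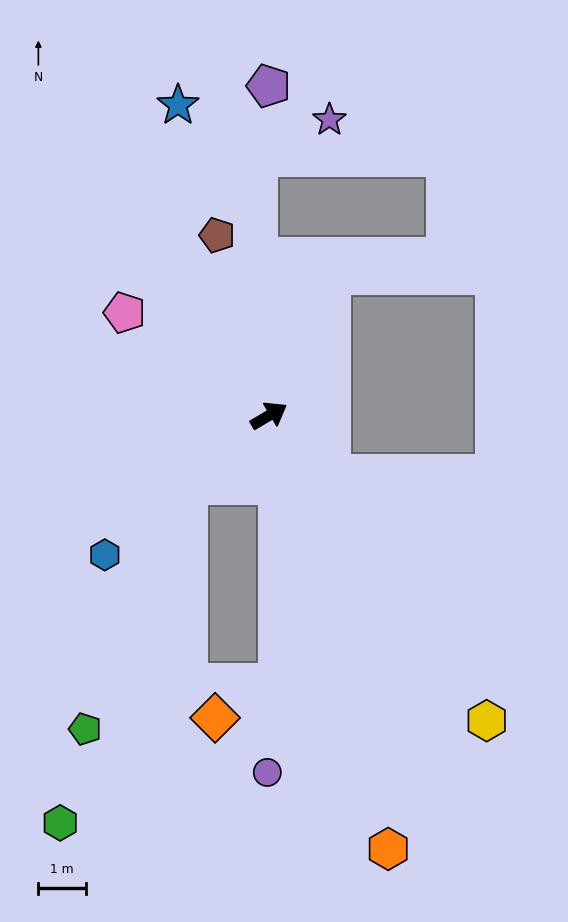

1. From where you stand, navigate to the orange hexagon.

turn right 105°, forward 9.5 m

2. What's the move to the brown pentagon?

turn left 75°, forward 3.9 m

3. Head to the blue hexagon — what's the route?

turn right 170°, forward 4.5 m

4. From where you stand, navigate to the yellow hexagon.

turn right 85°, forward 7.9 m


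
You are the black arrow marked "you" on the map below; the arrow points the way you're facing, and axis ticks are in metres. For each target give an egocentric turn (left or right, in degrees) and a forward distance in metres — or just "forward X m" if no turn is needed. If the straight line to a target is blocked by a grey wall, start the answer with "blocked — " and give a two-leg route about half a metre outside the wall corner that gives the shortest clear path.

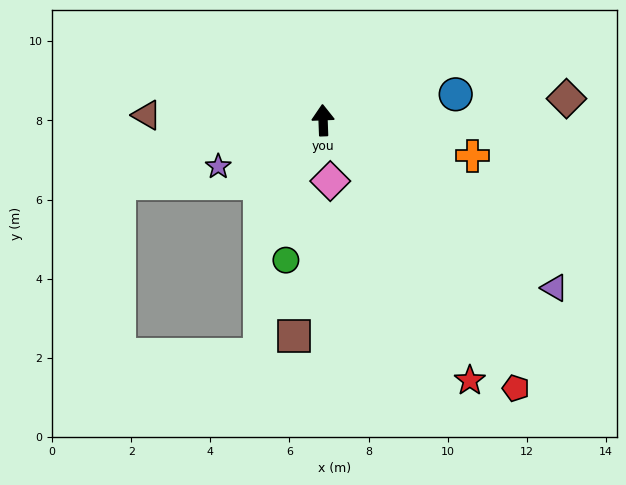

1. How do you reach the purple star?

turn left 112°, forward 2.9 m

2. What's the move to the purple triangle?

turn right 128°, forward 7.2 m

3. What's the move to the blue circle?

turn right 81°, forward 3.4 m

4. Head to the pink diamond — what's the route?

turn right 175°, forward 1.5 m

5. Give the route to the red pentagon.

turn right 146°, forward 8.3 m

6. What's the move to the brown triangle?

turn left 86°, forward 4.5 m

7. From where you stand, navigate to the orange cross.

turn right 106°, forward 3.9 m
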